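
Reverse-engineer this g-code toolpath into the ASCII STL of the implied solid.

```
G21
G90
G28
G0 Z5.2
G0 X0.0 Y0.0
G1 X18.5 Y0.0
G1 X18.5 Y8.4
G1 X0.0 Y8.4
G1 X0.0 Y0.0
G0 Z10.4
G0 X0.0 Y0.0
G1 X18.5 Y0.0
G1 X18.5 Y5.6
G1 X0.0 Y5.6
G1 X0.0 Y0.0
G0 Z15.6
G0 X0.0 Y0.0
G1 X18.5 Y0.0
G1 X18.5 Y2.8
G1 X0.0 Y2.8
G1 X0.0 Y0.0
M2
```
solid part
  facet normal 0.0000 0.0000 -1.0000
    outer loop
      vertex 18.5 11.2 0.0
      vertex 18.5 0.0 0.0
      vertex 0.0 0.0 0.0
    endloop
  endfacet
  facet normal 0.0000 0.0000 -1.0000
    outer loop
      vertex 0.0 11.2 0.0
      vertex 18.5 11.2 0.0
      vertex 0.0 0.0 0.0
    endloop
  endfacet
  facet normal 0.0000 -1.0000 0.0000
    outer loop
      vertex 0.0 0.0 0.0
      vertex 18.5 0.0 0.0
      vertex 18.5 0.0 20.8
    endloop
  endfacet
  facet normal 0.0000 -1.0000 0.0000
    outer loop
      vertex 0.0 0.0 0.0
      vertex 18.5 0.0 20.8
      vertex 0.0 0.0 20.8
    endloop
  endfacet
  facet normal 0.0000 0.8805 0.4741
    outer loop
      vertex 0.0 0.0 20.8
      vertex 18.5 0.0 20.8
      vertex 18.5 11.2 0.0
    endloop
  endfacet
  facet normal 0.0000 0.8805 0.4741
    outer loop
      vertex 0.0 0.0 20.8
      vertex 18.5 11.2 0.0
      vertex 0.0 11.2 0.0
    endloop
  endfacet
  facet normal -1.0000 0.0000 0.0000
    outer loop
      vertex 0.0 0.0 20.8
      vertex 0.0 11.2 0.0
      vertex 0.0 0.0 0.0
    endloop
  endfacet
  facet normal 1.0000 0.0000 0.0000
    outer loop
      vertex 18.5 0.0 0.0
      vertex 18.5 11.2 0.0
      vertex 18.5 0.0 20.8
    endloop
  endfacet
endsolid part

The G0 Z moves step by Δz≈5.2 mm. The G1 loops shrink linearly with z, so the solid tapers from its base footprint up to z≈20.8. Closing with a flat bottom cap and the tapered top and triangulating gives 8 facets — a wedge (ramp): 18.5 × 11.2 mm base, rising to 20.8 mm along the y=0 edge and sloping linearly to z=0 at y=11.2.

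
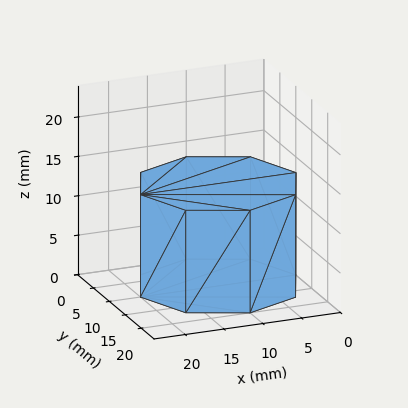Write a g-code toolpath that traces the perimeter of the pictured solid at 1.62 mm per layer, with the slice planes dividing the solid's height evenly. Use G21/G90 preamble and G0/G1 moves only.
Reading the render: the shape is a regular 8-sided prism (a cylinder approximated with 8 flat sides), circumscribed radius ≈ 10 mm, height ≈ 13 mm (dimensions read to the nearest mm from the axis ticks). For the g-code, the solid's height is divided into equal slices at the stated Δz and each level perimeter traced with G1 moves after a G0 lift.

; perimeter-only toolpath
G21 ; units = mm
G90 ; absolute positioning
G28 ; home
; layer 1
G0 Z1.62
G0 X20.00 Y10.00
G1 X17.07 Y17.07
G1 X10.00 Y20.00
G1 X2.93 Y17.07
G1 X0.00 Y10.00
G1 X2.93 Y2.93
G1 X10.00 Y0.00
G1 X17.07 Y2.93
G1 X20.00 Y10.00
; layer 2
G0 Z3.25
G0 X20.00 Y10.00
G1 X17.07 Y17.07
G1 X10.00 Y20.00
G1 X2.93 Y17.07
G1 X0.00 Y10.00
G1 X2.93 Y2.93
G1 X10.00 Y0.00
G1 X17.07 Y2.93
G1 X20.00 Y10.00
; layer 3
G0 Z4.88
G0 X20.00 Y10.00
G1 X17.07 Y17.07
G1 X10.00 Y20.00
G1 X2.93 Y17.07
G1 X0.00 Y10.00
G1 X2.93 Y2.93
G1 X10.00 Y0.00
G1 X17.07 Y2.93
G1 X20.00 Y10.00
; layer 4
G0 Z6.50
G0 X20.00 Y10.00
G1 X17.07 Y17.07
G1 X10.00 Y20.00
G1 X2.93 Y17.07
G1 X0.00 Y10.00
G1 X2.93 Y2.93
G1 X10.00 Y0.00
G1 X17.07 Y2.93
G1 X20.00 Y10.00
; layer 5
G0 Z8.12
G0 X20.00 Y10.00
G1 X17.07 Y17.07
G1 X10.00 Y20.00
G1 X2.93 Y17.07
G1 X0.00 Y10.00
G1 X2.93 Y2.93
G1 X10.00 Y0.00
G1 X17.07 Y2.93
G1 X20.00 Y10.00
; layer 6
G0 Z9.75
G0 X20.00 Y10.00
G1 X17.07 Y17.07
G1 X10.00 Y20.00
G1 X2.93 Y17.07
G1 X0.00 Y10.00
G1 X2.93 Y2.93
G1 X10.00 Y0.00
G1 X17.07 Y2.93
G1 X20.00 Y10.00
; layer 7
G0 Z11.38
G0 X20.00 Y10.00
G1 X17.07 Y17.07
G1 X10.00 Y20.00
G1 X2.93 Y17.07
G1 X0.00 Y10.00
G1 X2.93 Y2.93
G1 X10.00 Y0.00
G1 X17.07 Y2.93
G1 X20.00 Y10.00
; layer 8
G0 Z13.00
G0 X20.00 Y10.00
G1 X17.07 Y17.07
G1 X10.00 Y20.00
G1 X2.93 Y17.07
G1 X0.00 Y10.00
G1 X2.93 Y2.93
G1 X10.00 Y0.00
G1 X17.07 Y2.93
G1 X20.00 Y10.00
M2 ; end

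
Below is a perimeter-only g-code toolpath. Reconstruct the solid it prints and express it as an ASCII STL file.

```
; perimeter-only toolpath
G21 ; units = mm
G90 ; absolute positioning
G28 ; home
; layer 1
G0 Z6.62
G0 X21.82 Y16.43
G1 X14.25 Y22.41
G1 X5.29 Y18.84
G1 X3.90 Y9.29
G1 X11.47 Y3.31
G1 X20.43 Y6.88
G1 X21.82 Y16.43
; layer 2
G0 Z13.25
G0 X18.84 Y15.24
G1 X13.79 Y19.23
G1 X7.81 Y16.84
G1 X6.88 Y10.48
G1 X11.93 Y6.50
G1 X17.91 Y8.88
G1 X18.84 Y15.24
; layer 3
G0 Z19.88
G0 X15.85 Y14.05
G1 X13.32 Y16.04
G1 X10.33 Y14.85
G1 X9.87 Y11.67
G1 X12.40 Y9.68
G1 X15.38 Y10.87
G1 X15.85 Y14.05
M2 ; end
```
solid part
  facet normal 0.0000 0.0000 -1.0000
    outer loop
      vertex 2.76 20.83 0.00
      vertex 14.71 25.59 0.00
      vertex 24.81 17.62 0.00
    endloop
  endfacet
  facet normal 0.0000 0.0000 -1.0000
    outer loop
      vertex 0.91 8.10 0.00
      vertex 2.76 20.83 0.00
      vertex 24.81 17.62 0.00
    endloop
  endfacet
  facet normal 0.0000 0.0000 -1.0000
    outer loop
      vertex 11.01 0.13 0.00
      vertex 0.91 8.10 0.00
      vertex 24.81 17.62 0.00
    endloop
  endfacet
  facet normal 0.0000 0.0000 -1.0000
    outer loop
      vertex 22.96 4.89 0.00
      vertex 11.01 0.13 0.00
      vertex 24.81 17.62 0.00
    endloop
  endfacet
  facet normal 0.5711 0.7237 0.3875
    outer loop
      vertex 24.81 17.62 0.00
      vertex 14.71 25.59 0.00
      vertex 12.86 12.86 26.50
    endloop
  endfacet
  facet normal -0.3411 0.8564 0.3876
    outer loop
      vertex 14.71 25.59 0.00
      vertex 2.76 20.83 0.00
      vertex 12.86 12.86 26.50
    endloop
  endfacet
  facet normal -0.9123 0.1326 0.3876
    outer loop
      vertex 2.76 20.83 0.00
      vertex 0.91 8.10 0.00
      vertex 12.86 12.86 26.50
    endloop
  endfacet
  facet normal -0.5711 -0.7237 0.3875
    outer loop
      vertex 0.91 8.10 0.00
      vertex 11.01 0.13 0.00
      vertex 12.86 12.86 26.50
    endloop
  endfacet
  facet normal 0.3411 -0.8564 0.3876
    outer loop
      vertex 11.01 0.13 0.00
      vertex 22.96 4.89 0.00
      vertex 12.86 12.86 26.50
    endloop
  endfacet
  facet normal 0.9123 -0.1326 0.3876
    outer loop
      vertex 22.96 4.89 0.00
      vertex 24.81 17.62 0.00
      vertex 12.86 12.86 26.50
    endloop
  endfacet
endsolid part

The G0 Z moves step by Δz≈6.62 mm. The G1 loops shrink linearly with z, so the solid tapers from its base footprint up to z≈26.5. Closing with a flat bottom cap and the tapered top and triangulating gives 10 facets — a regular 6-sided pyramid, base circumscribed radius ≈ 12.9 mm, apex at z ≈ 26.5 mm.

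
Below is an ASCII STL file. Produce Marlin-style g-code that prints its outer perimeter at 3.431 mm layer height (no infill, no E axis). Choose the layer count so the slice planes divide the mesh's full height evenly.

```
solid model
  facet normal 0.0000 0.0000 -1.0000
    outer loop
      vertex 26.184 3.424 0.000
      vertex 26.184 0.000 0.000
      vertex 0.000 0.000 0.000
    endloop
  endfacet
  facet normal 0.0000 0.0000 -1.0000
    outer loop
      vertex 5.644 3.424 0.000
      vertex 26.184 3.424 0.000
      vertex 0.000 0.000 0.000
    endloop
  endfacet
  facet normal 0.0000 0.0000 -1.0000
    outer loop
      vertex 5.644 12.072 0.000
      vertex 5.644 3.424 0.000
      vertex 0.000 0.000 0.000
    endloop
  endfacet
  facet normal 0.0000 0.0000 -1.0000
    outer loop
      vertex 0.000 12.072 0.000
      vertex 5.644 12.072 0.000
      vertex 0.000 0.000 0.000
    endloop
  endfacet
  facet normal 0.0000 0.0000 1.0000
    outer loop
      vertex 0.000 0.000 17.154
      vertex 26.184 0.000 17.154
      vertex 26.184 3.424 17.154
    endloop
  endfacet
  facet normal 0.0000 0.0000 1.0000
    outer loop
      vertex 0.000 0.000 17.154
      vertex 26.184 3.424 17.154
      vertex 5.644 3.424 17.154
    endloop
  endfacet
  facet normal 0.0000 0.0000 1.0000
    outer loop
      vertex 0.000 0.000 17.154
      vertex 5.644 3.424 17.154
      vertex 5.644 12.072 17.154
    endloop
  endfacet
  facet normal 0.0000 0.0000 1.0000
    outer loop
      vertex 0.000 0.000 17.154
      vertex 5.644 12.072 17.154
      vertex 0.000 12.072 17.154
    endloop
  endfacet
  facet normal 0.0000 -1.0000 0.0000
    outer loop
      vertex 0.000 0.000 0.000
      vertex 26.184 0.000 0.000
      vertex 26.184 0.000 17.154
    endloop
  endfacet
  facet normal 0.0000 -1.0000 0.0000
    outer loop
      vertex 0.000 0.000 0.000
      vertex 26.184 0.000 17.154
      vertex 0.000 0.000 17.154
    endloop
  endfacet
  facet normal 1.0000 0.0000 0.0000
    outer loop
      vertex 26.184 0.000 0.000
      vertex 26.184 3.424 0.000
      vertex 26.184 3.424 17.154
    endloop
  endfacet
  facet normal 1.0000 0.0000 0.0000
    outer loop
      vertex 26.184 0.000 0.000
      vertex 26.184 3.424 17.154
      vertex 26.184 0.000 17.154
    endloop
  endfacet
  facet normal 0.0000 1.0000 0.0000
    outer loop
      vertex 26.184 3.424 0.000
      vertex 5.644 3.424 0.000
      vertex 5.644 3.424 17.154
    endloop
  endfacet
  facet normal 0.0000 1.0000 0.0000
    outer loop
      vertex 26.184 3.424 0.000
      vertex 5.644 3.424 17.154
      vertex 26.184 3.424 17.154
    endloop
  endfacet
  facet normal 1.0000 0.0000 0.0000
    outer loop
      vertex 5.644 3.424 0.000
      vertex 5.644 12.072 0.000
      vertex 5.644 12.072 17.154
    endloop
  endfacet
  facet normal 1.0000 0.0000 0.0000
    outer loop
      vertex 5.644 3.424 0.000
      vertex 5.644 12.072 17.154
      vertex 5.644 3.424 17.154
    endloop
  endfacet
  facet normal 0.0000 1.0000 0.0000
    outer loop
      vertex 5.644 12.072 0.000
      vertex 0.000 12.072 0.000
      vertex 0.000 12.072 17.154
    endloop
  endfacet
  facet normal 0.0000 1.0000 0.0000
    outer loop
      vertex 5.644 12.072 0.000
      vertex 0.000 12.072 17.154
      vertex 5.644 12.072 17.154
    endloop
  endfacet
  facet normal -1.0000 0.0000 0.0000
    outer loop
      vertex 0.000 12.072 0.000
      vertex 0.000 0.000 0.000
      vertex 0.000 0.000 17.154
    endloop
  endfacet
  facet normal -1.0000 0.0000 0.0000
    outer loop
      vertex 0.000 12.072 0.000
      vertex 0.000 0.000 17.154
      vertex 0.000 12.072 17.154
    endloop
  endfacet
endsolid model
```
; perimeter-only toolpath
G21 ; units = mm
G90 ; absolute positioning
G28 ; home
; layer 1
G0 Z3.431
G0 X0.000 Y0.000
G1 X26.184 Y0.000
G1 X26.184 Y3.424
G1 X5.644 Y3.424
G1 X5.644 Y12.072
G1 X0.000 Y12.072
G1 X0.000 Y0.000
; layer 2
G0 Z6.862
G0 X0.000 Y0.000
G1 X26.184 Y0.000
G1 X26.184 Y3.424
G1 X5.644 Y3.424
G1 X5.644 Y12.072
G1 X0.000 Y12.072
G1 X0.000 Y0.000
; layer 3
G0 Z10.292
G0 X0.000 Y0.000
G1 X26.184 Y0.000
G1 X26.184 Y3.424
G1 X5.644 Y3.424
G1 X5.644 Y12.072
G1 X0.000 Y12.072
G1 X0.000 Y0.000
; layer 4
G0 Z13.723
G0 X0.000 Y0.000
G1 X26.184 Y0.000
G1 X26.184 Y3.424
G1 X5.644 Y3.424
G1 X5.644 Y12.072
G1 X0.000 Y12.072
G1 X0.000 Y0.000
; layer 5
G0 Z17.154
G0 X0.000 Y0.000
G1 X26.184 Y0.000
G1 X26.184 Y3.424
G1 X5.644 Y3.424
G1 X5.644 Y12.072
G1 X0.000 Y12.072
G1 X0.000 Y0.000
M2 ; end

The solid is an L-shaped prism: outer 26.2 × 12.1 mm, arm thicknesses ≈ 3.42 mm (horizontal) and 5.64 mm (vertical), extruded 17.2 mm in z. Slicing at Δz = 3.431 mm — 5 equal slices spanning the solid's height, so layer i sits at z = i·h/5 — gives 5 non-empty perimeters. Each is a 6-segment closed polygon; G0 lifts to the layer z and rapids to the start vertex, then G1 traces the edges.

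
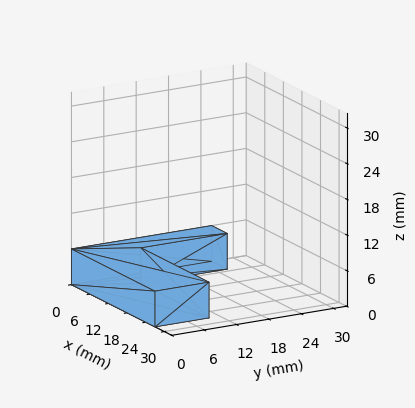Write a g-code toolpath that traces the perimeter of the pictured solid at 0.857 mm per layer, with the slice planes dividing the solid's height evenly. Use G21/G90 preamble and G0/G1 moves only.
Reading the render: the shape is an L-shaped prism: outer 27 × 26 mm, arm thicknesses ≈ 10 mm (horizontal) and 5 mm (vertical), extruded 6 mm in z (dimensions read to the nearest mm from the axis ticks). For the g-code, the solid's height is divided into equal slices at the stated Δz and each level perimeter traced with G1 moves after a G0 lift.

; perimeter-only toolpath
G21 ; units = mm
G90 ; absolute positioning
G28 ; home
; layer 1
G0 Z0.857
G0 X0.000 Y0.000
G1 X27.000 Y0.000
G1 X27.000 Y10.000
G1 X5.000 Y10.000
G1 X5.000 Y26.000
G1 X0.000 Y26.000
G1 X0.000 Y0.000
; layer 2
G0 Z1.714
G0 X0.000 Y0.000
G1 X27.000 Y0.000
G1 X27.000 Y10.000
G1 X5.000 Y10.000
G1 X5.000 Y26.000
G1 X0.000 Y26.000
G1 X0.000 Y0.000
; layer 3
G0 Z2.571
G0 X0.000 Y0.000
G1 X27.000 Y0.000
G1 X27.000 Y10.000
G1 X5.000 Y10.000
G1 X5.000 Y26.000
G1 X0.000 Y26.000
G1 X0.000 Y0.000
; layer 4
G0 Z3.429
G0 X0.000 Y0.000
G1 X27.000 Y0.000
G1 X27.000 Y10.000
G1 X5.000 Y10.000
G1 X5.000 Y26.000
G1 X0.000 Y26.000
G1 X0.000 Y0.000
; layer 5
G0 Z4.286
G0 X0.000 Y0.000
G1 X27.000 Y0.000
G1 X27.000 Y10.000
G1 X5.000 Y10.000
G1 X5.000 Y26.000
G1 X0.000 Y26.000
G1 X0.000 Y0.000
; layer 6
G0 Z5.143
G0 X0.000 Y0.000
G1 X27.000 Y0.000
G1 X27.000 Y10.000
G1 X5.000 Y10.000
G1 X5.000 Y26.000
G1 X0.000 Y26.000
G1 X0.000 Y0.000
; layer 7
G0 Z6.000
G0 X0.000 Y0.000
G1 X27.000 Y0.000
G1 X27.000 Y10.000
G1 X5.000 Y10.000
G1 X5.000 Y26.000
G1 X0.000 Y26.000
G1 X0.000 Y0.000
M2 ; end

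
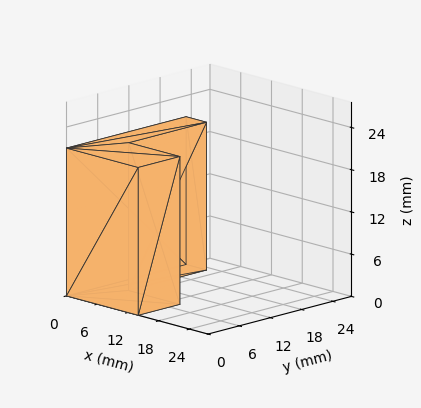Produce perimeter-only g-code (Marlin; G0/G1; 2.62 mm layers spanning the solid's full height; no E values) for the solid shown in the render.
Reading the render: the shape is an L-shaped prism: outer 14 × 23 mm, arm thicknesses ≈ 8 mm (horizontal) and 4 mm (vertical), extruded 21 mm in z (dimensions read to the nearest mm from the axis ticks). For the g-code, the solid's height is divided into equal slices at the stated Δz and each level perimeter traced with G1 moves after a G0 lift.

; perimeter-only toolpath
G21 ; units = mm
G90 ; absolute positioning
G28 ; home
; layer 1
G0 Z2.62
G0 X0.00 Y0.00
G1 X14.00 Y0.00
G1 X14.00 Y8.00
G1 X4.00 Y8.00
G1 X4.00 Y23.00
G1 X0.00 Y23.00
G1 X0.00 Y0.00
; layer 2
G0 Z5.25
G0 X0.00 Y0.00
G1 X14.00 Y0.00
G1 X14.00 Y8.00
G1 X4.00 Y8.00
G1 X4.00 Y23.00
G1 X0.00 Y23.00
G1 X0.00 Y0.00
; layer 3
G0 Z7.88
G0 X0.00 Y0.00
G1 X14.00 Y0.00
G1 X14.00 Y8.00
G1 X4.00 Y8.00
G1 X4.00 Y23.00
G1 X0.00 Y23.00
G1 X0.00 Y0.00
; layer 4
G0 Z10.50
G0 X0.00 Y0.00
G1 X14.00 Y0.00
G1 X14.00 Y8.00
G1 X4.00 Y8.00
G1 X4.00 Y23.00
G1 X0.00 Y23.00
G1 X0.00 Y0.00
; layer 5
G0 Z13.12
G0 X0.00 Y0.00
G1 X14.00 Y0.00
G1 X14.00 Y8.00
G1 X4.00 Y8.00
G1 X4.00 Y23.00
G1 X0.00 Y23.00
G1 X0.00 Y0.00
; layer 6
G0 Z15.75
G0 X0.00 Y0.00
G1 X14.00 Y0.00
G1 X14.00 Y8.00
G1 X4.00 Y8.00
G1 X4.00 Y23.00
G1 X0.00 Y23.00
G1 X0.00 Y0.00
; layer 7
G0 Z18.38
G0 X0.00 Y0.00
G1 X14.00 Y0.00
G1 X14.00 Y8.00
G1 X4.00 Y8.00
G1 X4.00 Y23.00
G1 X0.00 Y23.00
G1 X0.00 Y0.00
; layer 8
G0 Z21.00
G0 X0.00 Y0.00
G1 X14.00 Y0.00
G1 X14.00 Y8.00
G1 X4.00 Y8.00
G1 X4.00 Y23.00
G1 X0.00 Y23.00
G1 X0.00 Y0.00
M2 ; end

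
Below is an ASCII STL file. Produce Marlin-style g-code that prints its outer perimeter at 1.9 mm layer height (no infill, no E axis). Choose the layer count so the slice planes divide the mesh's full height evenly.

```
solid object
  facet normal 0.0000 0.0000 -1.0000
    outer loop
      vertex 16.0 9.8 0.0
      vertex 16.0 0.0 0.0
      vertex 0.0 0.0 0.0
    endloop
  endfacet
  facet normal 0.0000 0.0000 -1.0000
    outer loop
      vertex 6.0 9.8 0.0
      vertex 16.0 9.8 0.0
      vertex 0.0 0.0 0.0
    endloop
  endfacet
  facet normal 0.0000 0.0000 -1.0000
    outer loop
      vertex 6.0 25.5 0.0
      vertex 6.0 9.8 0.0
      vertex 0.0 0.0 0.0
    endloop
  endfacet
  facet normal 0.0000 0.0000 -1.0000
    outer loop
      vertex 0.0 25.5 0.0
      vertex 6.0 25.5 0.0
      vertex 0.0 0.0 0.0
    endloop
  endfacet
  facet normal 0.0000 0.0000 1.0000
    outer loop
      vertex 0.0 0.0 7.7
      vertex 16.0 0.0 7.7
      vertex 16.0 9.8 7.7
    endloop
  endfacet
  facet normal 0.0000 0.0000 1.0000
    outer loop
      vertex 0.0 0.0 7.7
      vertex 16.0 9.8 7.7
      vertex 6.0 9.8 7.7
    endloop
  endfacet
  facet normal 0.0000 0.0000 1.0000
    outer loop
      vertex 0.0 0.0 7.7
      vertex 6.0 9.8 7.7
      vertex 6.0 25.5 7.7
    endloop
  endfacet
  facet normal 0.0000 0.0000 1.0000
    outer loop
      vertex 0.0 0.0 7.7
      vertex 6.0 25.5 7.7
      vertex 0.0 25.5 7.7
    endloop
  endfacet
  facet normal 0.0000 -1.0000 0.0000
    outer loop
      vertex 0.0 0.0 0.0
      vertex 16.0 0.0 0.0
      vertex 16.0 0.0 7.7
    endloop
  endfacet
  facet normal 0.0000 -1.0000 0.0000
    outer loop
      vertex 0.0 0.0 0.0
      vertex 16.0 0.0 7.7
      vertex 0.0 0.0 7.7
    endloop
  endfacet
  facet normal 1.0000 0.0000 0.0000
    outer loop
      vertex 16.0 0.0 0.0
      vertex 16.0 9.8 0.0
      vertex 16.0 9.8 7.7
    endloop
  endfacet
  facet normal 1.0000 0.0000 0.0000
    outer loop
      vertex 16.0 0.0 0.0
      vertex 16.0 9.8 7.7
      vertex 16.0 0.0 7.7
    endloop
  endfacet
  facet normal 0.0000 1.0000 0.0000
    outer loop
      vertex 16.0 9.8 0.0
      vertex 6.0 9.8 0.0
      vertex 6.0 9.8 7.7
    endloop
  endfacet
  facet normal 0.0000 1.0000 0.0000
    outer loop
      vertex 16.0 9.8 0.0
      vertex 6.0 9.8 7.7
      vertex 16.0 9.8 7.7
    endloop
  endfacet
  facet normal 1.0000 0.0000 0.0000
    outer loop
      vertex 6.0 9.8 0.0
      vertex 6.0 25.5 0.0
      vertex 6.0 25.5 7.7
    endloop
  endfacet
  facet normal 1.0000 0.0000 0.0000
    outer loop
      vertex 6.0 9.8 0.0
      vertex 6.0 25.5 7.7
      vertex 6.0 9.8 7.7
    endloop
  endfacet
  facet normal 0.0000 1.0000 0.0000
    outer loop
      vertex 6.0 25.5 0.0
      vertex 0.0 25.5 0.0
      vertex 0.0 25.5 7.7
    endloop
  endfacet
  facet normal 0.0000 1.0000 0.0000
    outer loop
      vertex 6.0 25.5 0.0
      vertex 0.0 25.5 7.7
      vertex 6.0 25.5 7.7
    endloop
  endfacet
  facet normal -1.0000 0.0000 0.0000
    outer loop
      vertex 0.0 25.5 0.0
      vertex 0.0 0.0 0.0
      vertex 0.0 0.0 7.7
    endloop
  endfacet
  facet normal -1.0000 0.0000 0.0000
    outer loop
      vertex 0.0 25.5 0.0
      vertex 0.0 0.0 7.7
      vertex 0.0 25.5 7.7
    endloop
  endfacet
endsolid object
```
; perimeter-only toolpath
G21 ; units = mm
G90 ; absolute positioning
G28 ; home
; layer 1
G0 Z1.9
G0 X0.0 Y0.0
G1 X16.0 Y0.0
G1 X16.0 Y9.8
G1 X6.0 Y9.8
G1 X6.0 Y25.5
G1 X0.0 Y25.5
G1 X0.0 Y0.0
; layer 2
G0 Z3.9
G0 X0.0 Y0.0
G1 X16.0 Y0.0
G1 X16.0 Y9.8
G1 X6.0 Y9.8
G1 X6.0 Y25.5
G1 X0.0 Y25.5
G1 X0.0 Y0.0
; layer 3
G0 Z5.8
G0 X0.0 Y0.0
G1 X16.0 Y0.0
G1 X16.0 Y9.8
G1 X6.0 Y9.8
G1 X6.0 Y25.5
G1 X0.0 Y25.5
G1 X0.0 Y0.0
; layer 4
G0 Z7.7
G0 X0.0 Y0.0
G1 X16.0 Y0.0
G1 X16.0 Y9.8
G1 X6.0 Y9.8
G1 X6.0 Y25.5
G1 X0.0 Y25.5
G1 X0.0 Y0.0
M2 ; end

The solid is an L-shaped prism: outer 16 × 25.5 mm, arm thicknesses ≈ 9.8 mm (horizontal) and 6 mm (vertical), extruded 7.7 mm in z. Slicing at Δz = 1.9 mm — 4 equal slices spanning the solid's height, so layer i sits at z = i·h/4 — gives 4 non-empty perimeters. Each is a 6-segment closed polygon; G0 lifts to the layer z and rapids to the start vertex, then G1 traces the edges.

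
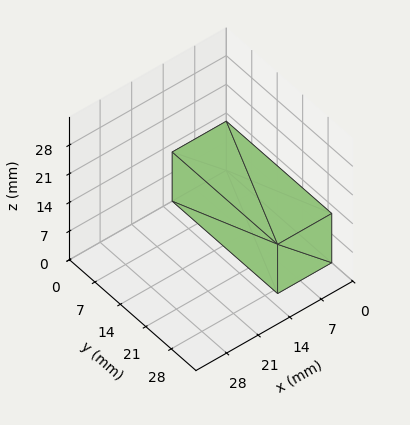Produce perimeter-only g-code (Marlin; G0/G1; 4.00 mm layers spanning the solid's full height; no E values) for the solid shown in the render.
Reading the render: the shape is a rectangular box, roughly 12 × 29 mm footprint and 12 mm tall (dimensions read to the nearest mm from the axis ticks). For the g-code, the solid's height is divided into equal slices at the stated Δz and each level perimeter traced with G1 moves after a G0 lift.

; perimeter-only toolpath
G21 ; units = mm
G90 ; absolute positioning
G28 ; home
; layer 1
G0 Z4.00
G0 X0.00 Y0.00
G1 X12.00 Y0.00
G1 X12.00 Y29.00
G1 X0.00 Y29.00
G1 X0.00 Y0.00
; layer 2
G0 Z8.00
G0 X0.00 Y0.00
G1 X12.00 Y0.00
G1 X12.00 Y29.00
G1 X0.00 Y29.00
G1 X0.00 Y0.00
; layer 3
G0 Z12.00
G0 X0.00 Y0.00
G1 X12.00 Y0.00
G1 X12.00 Y29.00
G1 X0.00 Y29.00
G1 X0.00 Y0.00
M2 ; end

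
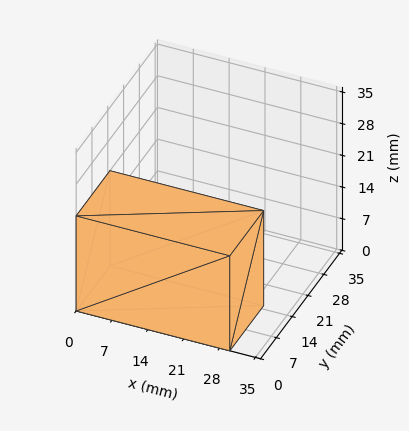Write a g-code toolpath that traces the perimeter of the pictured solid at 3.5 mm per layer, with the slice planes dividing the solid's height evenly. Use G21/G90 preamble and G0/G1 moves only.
Reading the render: the shape is a rectangular box, roughly 30 × 15 mm footprint and 21 mm tall (dimensions read to the nearest mm from the axis ticks). For the g-code, the solid's height is divided into equal slices at the stated Δz and each level perimeter traced with G1 moves after a G0 lift.

; perimeter-only toolpath
G21 ; units = mm
G90 ; absolute positioning
G28 ; home
; layer 1
G0 Z3.5
G0 X0.0 Y0.0
G1 X30.0 Y0.0
G1 X30.0 Y15.0
G1 X0.0 Y15.0
G1 X0.0 Y0.0
; layer 2
G0 Z7.0
G0 X0.0 Y0.0
G1 X30.0 Y0.0
G1 X30.0 Y15.0
G1 X0.0 Y15.0
G1 X0.0 Y0.0
; layer 3
G0 Z10.5
G0 X0.0 Y0.0
G1 X30.0 Y0.0
G1 X30.0 Y15.0
G1 X0.0 Y15.0
G1 X0.0 Y0.0
; layer 4
G0 Z14.0
G0 X0.0 Y0.0
G1 X30.0 Y0.0
G1 X30.0 Y15.0
G1 X0.0 Y15.0
G1 X0.0 Y0.0
; layer 5
G0 Z17.5
G0 X0.0 Y0.0
G1 X30.0 Y0.0
G1 X30.0 Y15.0
G1 X0.0 Y15.0
G1 X0.0 Y0.0
; layer 6
G0 Z21.0
G0 X0.0 Y0.0
G1 X30.0 Y0.0
G1 X30.0 Y15.0
G1 X0.0 Y15.0
G1 X0.0 Y0.0
M2 ; end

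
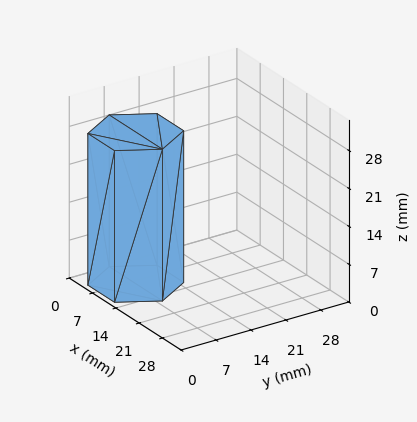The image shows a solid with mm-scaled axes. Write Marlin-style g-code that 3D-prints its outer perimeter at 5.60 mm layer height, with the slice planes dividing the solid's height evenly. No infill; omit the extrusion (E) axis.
Reading the render: the shape is a regular 6-sided prism (a cylinder approximated with 6 flat sides), circumscribed radius ≈ 8 mm, height ≈ 28 mm (dimensions read to the nearest mm from the axis ticks). For the g-code, the solid's height is divided into equal slices at the stated Δz and each level perimeter traced with G1 moves after a G0 lift.

; perimeter-only toolpath
G21 ; units = mm
G90 ; absolute positioning
G28 ; home
; layer 1
G0 Z5.60
G0 X16.00 Y8.00
G1 X12.00 Y14.93
G1 X4.00 Y14.93
G1 X0.00 Y8.00
G1 X4.00 Y1.07
G1 X12.00 Y1.07
G1 X16.00 Y8.00
; layer 2
G0 Z11.20
G0 X16.00 Y8.00
G1 X12.00 Y14.93
G1 X4.00 Y14.93
G1 X0.00 Y8.00
G1 X4.00 Y1.07
G1 X12.00 Y1.07
G1 X16.00 Y8.00
; layer 3
G0 Z16.80
G0 X16.00 Y8.00
G1 X12.00 Y14.93
G1 X4.00 Y14.93
G1 X0.00 Y8.00
G1 X4.00 Y1.07
G1 X12.00 Y1.07
G1 X16.00 Y8.00
; layer 4
G0 Z22.40
G0 X16.00 Y8.00
G1 X12.00 Y14.93
G1 X4.00 Y14.93
G1 X0.00 Y8.00
G1 X4.00 Y1.07
G1 X12.00 Y1.07
G1 X16.00 Y8.00
; layer 5
G0 Z28.00
G0 X16.00 Y8.00
G1 X12.00 Y14.93
G1 X4.00 Y14.93
G1 X0.00 Y8.00
G1 X4.00 Y1.07
G1 X12.00 Y1.07
G1 X16.00 Y8.00
M2 ; end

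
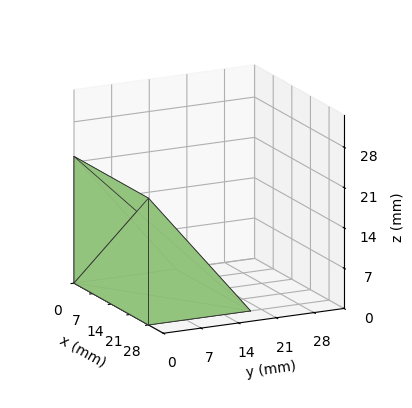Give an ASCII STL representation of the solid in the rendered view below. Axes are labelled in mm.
Reading the render: the shape is a wedge (ramp): 28 × 19 mm base, rising to 22 mm along the y=0 edge and sloping linearly to z=0 at y=19 (dimensions read to the nearest mm from the axis ticks). For the STL, each face is triangulated and given an outward normal.

solid part
  facet normal 0.0000 0.0000 -1.0000
    outer loop
      vertex 28.00 19.00 0.00
      vertex 28.00 0.00 0.00
      vertex 0.00 0.00 0.00
    endloop
  endfacet
  facet normal 0.0000 0.0000 -1.0000
    outer loop
      vertex 0.00 19.00 0.00
      vertex 28.00 19.00 0.00
      vertex 0.00 0.00 0.00
    endloop
  endfacet
  facet normal 0.0000 -1.0000 0.0000
    outer loop
      vertex 0.00 0.00 0.00
      vertex 28.00 0.00 0.00
      vertex 28.00 0.00 22.00
    endloop
  endfacet
  facet normal 0.0000 -1.0000 0.0000
    outer loop
      vertex 0.00 0.00 0.00
      vertex 28.00 0.00 22.00
      vertex 0.00 0.00 22.00
    endloop
  endfacet
  facet normal 0.0000 0.7568 0.6536
    outer loop
      vertex 0.00 0.00 22.00
      vertex 28.00 0.00 22.00
      vertex 28.00 19.00 0.00
    endloop
  endfacet
  facet normal 0.0000 0.7568 0.6536
    outer loop
      vertex 0.00 0.00 22.00
      vertex 28.00 19.00 0.00
      vertex 0.00 19.00 0.00
    endloop
  endfacet
  facet normal -1.0000 0.0000 0.0000
    outer loop
      vertex 0.00 0.00 22.00
      vertex 0.00 19.00 0.00
      vertex 0.00 0.00 0.00
    endloop
  endfacet
  facet normal 1.0000 0.0000 0.0000
    outer loop
      vertex 28.00 0.00 0.00
      vertex 28.00 19.00 0.00
      vertex 28.00 0.00 22.00
    endloop
  endfacet
endsolid part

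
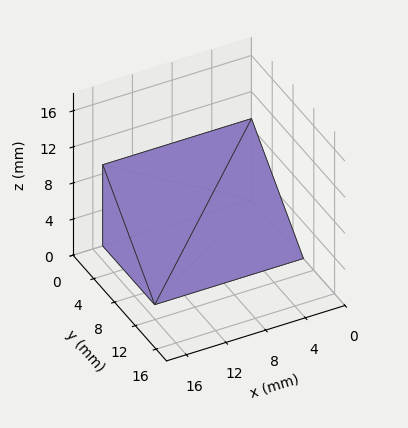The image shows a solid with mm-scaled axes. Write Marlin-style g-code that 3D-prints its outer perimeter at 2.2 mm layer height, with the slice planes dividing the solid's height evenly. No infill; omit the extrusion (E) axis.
Reading the render: the shape is a wedge (ramp): 15 × 10 mm base, rising to 9 mm along the y=0 edge and sloping linearly to z=0 at y=10 (dimensions read to the nearest mm from the axis ticks). For the g-code, the solid's height is divided into equal slices at the stated Δz and each level perimeter traced with G1 moves after a G0 lift.

; perimeter-only toolpath
G21 ; units = mm
G90 ; absolute positioning
G28 ; home
; layer 1
G0 Z2.2
G0 X0.0 Y0.0
G1 X15.0 Y0.0
G1 X15.0 Y7.5
G1 X0.0 Y7.5
G1 X0.0 Y0.0
; layer 2
G0 Z4.5
G0 X0.0 Y0.0
G1 X15.0 Y0.0
G1 X15.0 Y5.0
G1 X0.0 Y5.0
G1 X0.0 Y0.0
; layer 3
G0 Z6.8
G0 X0.0 Y0.0
G1 X15.0 Y0.0
G1 X15.0 Y2.5
G1 X0.0 Y2.5
G1 X0.0 Y0.0
M2 ; end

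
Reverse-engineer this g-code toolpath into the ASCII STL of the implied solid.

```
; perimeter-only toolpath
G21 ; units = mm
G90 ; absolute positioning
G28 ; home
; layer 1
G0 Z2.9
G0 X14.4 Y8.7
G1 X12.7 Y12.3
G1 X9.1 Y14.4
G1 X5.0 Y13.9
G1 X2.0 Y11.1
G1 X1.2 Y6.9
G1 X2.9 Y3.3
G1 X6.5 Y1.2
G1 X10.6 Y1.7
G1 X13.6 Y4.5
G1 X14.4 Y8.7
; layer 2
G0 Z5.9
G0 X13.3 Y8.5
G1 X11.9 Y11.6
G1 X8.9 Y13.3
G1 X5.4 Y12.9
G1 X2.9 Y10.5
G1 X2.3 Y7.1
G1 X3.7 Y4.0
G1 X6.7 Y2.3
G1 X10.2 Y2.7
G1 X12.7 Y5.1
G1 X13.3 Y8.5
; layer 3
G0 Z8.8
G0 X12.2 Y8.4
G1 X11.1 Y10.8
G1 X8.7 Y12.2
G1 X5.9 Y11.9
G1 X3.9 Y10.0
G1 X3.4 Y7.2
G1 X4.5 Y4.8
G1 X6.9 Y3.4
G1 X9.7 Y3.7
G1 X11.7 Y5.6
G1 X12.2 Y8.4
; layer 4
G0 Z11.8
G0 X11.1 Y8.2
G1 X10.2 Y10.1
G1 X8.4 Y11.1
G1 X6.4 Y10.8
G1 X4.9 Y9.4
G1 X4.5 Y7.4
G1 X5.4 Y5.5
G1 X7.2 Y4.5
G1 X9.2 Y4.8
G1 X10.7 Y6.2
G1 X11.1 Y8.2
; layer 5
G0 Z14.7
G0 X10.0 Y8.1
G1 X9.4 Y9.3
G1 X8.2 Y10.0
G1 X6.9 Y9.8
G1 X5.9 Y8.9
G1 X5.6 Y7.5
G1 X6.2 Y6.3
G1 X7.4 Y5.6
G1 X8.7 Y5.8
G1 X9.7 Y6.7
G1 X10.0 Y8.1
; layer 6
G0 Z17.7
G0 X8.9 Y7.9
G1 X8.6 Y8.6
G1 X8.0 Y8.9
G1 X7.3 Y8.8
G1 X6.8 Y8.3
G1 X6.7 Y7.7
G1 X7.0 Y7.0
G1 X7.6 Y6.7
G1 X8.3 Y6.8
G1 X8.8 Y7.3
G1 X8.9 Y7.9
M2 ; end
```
solid part
  facet normal 0.0000 0.0000 -1.0000
    outer loop
      vertex 9.3 15.5 0.0
      vertex 13.5 13.1 0.0
      vertex 15.5 8.8 0.0
    endloop
  endfacet
  facet normal 0.0000 0.0000 -1.0000
    outer loop
      vertex 4.5 14.9 0.0
      vertex 9.3 15.5 0.0
      vertex 15.5 8.8 0.0
    endloop
  endfacet
  facet normal 0.0000 0.0000 -1.0000
    outer loop
      vertex 1.0 11.6 0.0
      vertex 4.5 14.9 0.0
      vertex 15.5 8.8 0.0
    endloop
  endfacet
  facet normal 0.0000 0.0000 -1.0000
    outer loop
      vertex 0.1 6.8 0.0
      vertex 1.0 11.6 0.0
      vertex 15.5 8.8 0.0
    endloop
  endfacet
  facet normal 0.0000 0.0000 -1.0000
    outer loop
      vertex 2.1 2.5 0.0
      vertex 0.1 6.8 0.0
      vertex 15.5 8.8 0.0
    endloop
  endfacet
  facet normal 0.0000 0.0000 -1.0000
    outer loop
      vertex 6.3 0.1 0.0
      vertex 2.1 2.5 0.0
      vertex 15.5 8.8 0.0
    endloop
  endfacet
  facet normal 0.0000 0.0000 -1.0000
    outer loop
      vertex 11.1 0.7 0.0
      vertex 6.3 0.1 0.0
      vertex 15.5 8.8 0.0
    endloop
  endfacet
  facet normal 0.0000 0.0000 -1.0000
    outer loop
      vertex 14.6 4.0 0.0
      vertex 11.1 0.7 0.0
      vertex 15.5 8.8 0.0
    endloop
  endfacet
  facet normal 0.8533 0.3969 0.3382
    outer loop
      vertex 15.5 8.8 0.0
      vertex 13.5 13.1 0.0
      vertex 7.8 7.8 20.6
    endloop
  endfacet
  facet normal 0.4667 0.8167 0.3393
    outer loop
      vertex 13.5 13.1 0.0
      vertex 9.3 15.5 0.0
      vertex 7.8 7.8 20.6
    endloop
  endfacet
  facet normal -0.1166 0.9331 0.3403
    outer loop
      vertex 9.3 15.5 0.0
      vertex 4.5 14.9 0.0
      vertex 7.8 7.8 20.6
    endloop
  endfacet
  facet normal -0.6453 0.6844 0.3393
    outer loop
      vertex 4.5 14.9 0.0
      vertex 1.0 11.6 0.0
      vertex 7.8 7.8 20.6
    endloop
  endfacet
  facet normal -0.9252 0.1735 0.3374
    outer loop
      vertex 1.0 11.6 0.0
      vertex 0.1 6.8 0.0
      vertex 7.8 7.8 20.6
    endloop
  endfacet
  facet normal -0.8533 -0.3969 0.3382
    outer loop
      vertex 0.1 6.8 0.0
      vertex 2.1 2.5 0.0
      vertex 7.8 7.8 20.6
    endloop
  endfacet
  facet normal -0.4667 -0.8167 0.3393
    outer loop
      vertex 2.1 2.5 0.0
      vertex 6.3 0.1 0.0
      vertex 7.8 7.8 20.6
    endloop
  endfacet
  facet normal 0.1166 -0.9331 0.3403
    outer loop
      vertex 6.3 0.1 0.0
      vertex 11.1 0.7 0.0
      vertex 7.8 7.8 20.6
    endloop
  endfacet
  facet normal 0.6453 -0.6844 0.3393
    outer loop
      vertex 11.1 0.7 0.0
      vertex 14.6 4.0 0.0
      vertex 7.8 7.8 20.6
    endloop
  endfacet
  facet normal 0.9252 -0.1735 0.3374
    outer loop
      vertex 14.6 4.0 0.0
      vertex 15.5 8.8 0.0
      vertex 7.8 7.8 20.6
    endloop
  endfacet
endsolid part

The G0 Z moves step by Δz≈2.9 mm. The G1 loops shrink linearly with z, so the solid tapers from its base footprint up to z≈20.6. Closing with a flat bottom cap and the tapered top and triangulating gives 18 facets — a regular 10-sided pyramid, base circumscribed radius ≈ 7.8 mm, apex at z ≈ 20.6 mm.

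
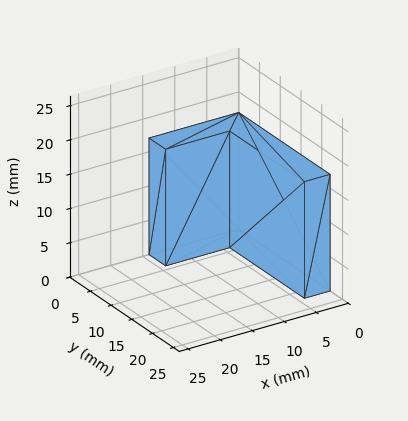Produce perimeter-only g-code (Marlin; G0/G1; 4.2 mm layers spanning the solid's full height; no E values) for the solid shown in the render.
Reading the render: the shape is an L-shaped prism: outer 14 × 22 mm, arm thicknesses ≈ 4 mm (horizontal) and 4 mm (vertical), extruded 17 mm in z (dimensions read to the nearest mm from the axis ticks). For the g-code, the solid's height is divided into equal slices at the stated Δz and each level perimeter traced with G1 moves after a G0 lift.

; perimeter-only toolpath
G21 ; units = mm
G90 ; absolute positioning
G28 ; home
; layer 1
G0 Z4.2
G0 X0.0 Y0.0
G1 X14.0 Y0.0
G1 X14.0 Y4.0
G1 X4.0 Y4.0
G1 X4.0 Y22.0
G1 X0.0 Y22.0
G1 X0.0 Y0.0
; layer 2
G0 Z8.5
G0 X0.0 Y0.0
G1 X14.0 Y0.0
G1 X14.0 Y4.0
G1 X4.0 Y4.0
G1 X4.0 Y22.0
G1 X0.0 Y22.0
G1 X0.0 Y0.0
; layer 3
G0 Z12.8
G0 X0.0 Y0.0
G1 X14.0 Y0.0
G1 X14.0 Y4.0
G1 X4.0 Y4.0
G1 X4.0 Y22.0
G1 X0.0 Y22.0
G1 X0.0 Y0.0
; layer 4
G0 Z17.0
G0 X0.0 Y0.0
G1 X14.0 Y0.0
G1 X14.0 Y4.0
G1 X4.0 Y4.0
G1 X4.0 Y22.0
G1 X0.0 Y22.0
G1 X0.0 Y0.0
M2 ; end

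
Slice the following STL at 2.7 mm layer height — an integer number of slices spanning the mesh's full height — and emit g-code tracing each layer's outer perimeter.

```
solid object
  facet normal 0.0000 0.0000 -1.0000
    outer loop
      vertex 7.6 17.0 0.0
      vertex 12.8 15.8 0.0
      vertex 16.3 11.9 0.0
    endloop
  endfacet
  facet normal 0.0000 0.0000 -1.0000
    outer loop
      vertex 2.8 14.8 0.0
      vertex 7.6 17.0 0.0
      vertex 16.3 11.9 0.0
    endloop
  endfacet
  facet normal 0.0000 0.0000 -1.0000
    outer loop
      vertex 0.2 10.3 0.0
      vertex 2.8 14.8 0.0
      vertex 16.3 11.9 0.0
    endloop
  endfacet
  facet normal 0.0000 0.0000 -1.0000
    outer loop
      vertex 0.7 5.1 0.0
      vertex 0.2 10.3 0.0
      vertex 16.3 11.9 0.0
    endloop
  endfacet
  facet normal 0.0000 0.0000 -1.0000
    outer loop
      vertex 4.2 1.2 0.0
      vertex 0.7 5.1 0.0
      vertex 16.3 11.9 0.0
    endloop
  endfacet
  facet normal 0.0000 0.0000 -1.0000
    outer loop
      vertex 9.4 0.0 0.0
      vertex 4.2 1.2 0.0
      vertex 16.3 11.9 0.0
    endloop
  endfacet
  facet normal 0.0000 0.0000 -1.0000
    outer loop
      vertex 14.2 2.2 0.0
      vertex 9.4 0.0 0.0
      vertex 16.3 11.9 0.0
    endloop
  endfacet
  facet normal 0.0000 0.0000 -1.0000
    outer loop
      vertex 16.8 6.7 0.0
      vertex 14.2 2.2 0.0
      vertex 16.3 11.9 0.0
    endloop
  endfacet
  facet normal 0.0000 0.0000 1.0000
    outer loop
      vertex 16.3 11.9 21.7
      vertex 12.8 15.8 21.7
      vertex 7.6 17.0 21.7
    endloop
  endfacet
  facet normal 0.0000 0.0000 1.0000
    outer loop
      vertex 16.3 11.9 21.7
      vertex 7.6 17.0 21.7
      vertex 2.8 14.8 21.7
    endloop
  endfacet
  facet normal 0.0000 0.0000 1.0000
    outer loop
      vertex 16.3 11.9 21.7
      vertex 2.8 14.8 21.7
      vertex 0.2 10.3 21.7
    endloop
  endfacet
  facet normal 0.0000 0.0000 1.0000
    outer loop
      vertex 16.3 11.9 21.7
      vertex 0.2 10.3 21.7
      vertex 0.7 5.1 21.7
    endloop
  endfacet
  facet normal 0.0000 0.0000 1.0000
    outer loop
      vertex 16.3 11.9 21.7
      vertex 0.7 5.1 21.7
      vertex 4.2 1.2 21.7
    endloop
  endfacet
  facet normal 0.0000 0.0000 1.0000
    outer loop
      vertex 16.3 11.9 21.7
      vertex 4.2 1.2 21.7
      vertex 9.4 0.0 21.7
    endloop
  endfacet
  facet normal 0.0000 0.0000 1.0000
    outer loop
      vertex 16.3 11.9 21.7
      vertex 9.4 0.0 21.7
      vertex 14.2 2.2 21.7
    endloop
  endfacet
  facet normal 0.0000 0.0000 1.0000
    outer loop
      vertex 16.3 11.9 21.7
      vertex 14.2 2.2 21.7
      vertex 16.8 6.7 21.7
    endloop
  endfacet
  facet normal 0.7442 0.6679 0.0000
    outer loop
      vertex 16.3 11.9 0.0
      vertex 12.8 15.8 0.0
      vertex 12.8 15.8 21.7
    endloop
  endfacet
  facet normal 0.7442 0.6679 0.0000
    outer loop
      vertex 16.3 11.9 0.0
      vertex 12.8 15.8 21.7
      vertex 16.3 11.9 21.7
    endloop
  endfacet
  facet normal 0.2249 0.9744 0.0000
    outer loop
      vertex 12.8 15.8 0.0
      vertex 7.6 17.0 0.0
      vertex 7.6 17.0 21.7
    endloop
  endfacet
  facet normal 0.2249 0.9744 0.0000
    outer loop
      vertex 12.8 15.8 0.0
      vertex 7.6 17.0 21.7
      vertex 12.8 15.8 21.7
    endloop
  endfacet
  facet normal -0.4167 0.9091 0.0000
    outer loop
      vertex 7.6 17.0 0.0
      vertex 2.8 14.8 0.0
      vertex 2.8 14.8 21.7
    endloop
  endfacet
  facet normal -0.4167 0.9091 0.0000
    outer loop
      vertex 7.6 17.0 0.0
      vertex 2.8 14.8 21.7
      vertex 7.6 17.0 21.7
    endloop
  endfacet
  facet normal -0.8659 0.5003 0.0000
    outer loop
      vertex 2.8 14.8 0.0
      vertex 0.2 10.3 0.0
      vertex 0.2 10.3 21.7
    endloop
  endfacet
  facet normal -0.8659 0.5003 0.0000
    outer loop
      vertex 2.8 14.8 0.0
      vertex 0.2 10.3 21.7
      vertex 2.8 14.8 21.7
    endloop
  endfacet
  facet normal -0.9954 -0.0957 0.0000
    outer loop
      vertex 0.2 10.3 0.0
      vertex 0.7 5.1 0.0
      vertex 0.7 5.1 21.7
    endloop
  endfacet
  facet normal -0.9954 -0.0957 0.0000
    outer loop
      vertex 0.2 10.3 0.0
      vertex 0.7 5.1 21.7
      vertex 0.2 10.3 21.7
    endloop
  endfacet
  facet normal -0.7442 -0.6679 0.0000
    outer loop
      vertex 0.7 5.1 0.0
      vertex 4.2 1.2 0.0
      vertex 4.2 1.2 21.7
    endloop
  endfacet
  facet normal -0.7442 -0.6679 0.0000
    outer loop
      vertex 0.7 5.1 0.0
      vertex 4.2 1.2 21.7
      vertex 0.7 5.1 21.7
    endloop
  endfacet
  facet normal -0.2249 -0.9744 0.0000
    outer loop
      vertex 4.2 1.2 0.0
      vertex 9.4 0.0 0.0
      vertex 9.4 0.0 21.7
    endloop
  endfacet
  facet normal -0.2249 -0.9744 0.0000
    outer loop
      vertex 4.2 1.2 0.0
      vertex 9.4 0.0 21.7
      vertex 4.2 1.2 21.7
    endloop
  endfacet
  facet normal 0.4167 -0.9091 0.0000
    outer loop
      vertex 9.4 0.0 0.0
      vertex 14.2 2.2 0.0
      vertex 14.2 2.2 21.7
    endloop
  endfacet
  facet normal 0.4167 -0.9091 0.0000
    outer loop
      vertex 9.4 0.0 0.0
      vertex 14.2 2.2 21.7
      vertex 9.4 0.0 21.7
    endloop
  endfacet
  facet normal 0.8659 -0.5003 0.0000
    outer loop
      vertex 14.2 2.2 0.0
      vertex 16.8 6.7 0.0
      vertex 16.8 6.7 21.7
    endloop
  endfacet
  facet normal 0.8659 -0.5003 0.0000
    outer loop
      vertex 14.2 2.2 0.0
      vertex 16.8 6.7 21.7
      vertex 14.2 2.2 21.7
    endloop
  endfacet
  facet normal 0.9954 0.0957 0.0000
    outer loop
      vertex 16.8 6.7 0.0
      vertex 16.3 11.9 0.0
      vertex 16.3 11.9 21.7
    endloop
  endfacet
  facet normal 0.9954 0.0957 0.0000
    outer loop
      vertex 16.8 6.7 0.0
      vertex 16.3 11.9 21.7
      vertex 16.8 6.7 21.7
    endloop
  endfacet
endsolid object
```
; perimeter-only toolpath
G21 ; units = mm
G90 ; absolute positioning
G28 ; home
; layer 1
G0 Z2.7
G0 X16.3 Y11.9
G1 X12.8 Y15.8
G1 X7.6 Y17.0
G1 X2.8 Y14.8
G1 X0.2 Y10.3
G1 X0.7 Y5.1
G1 X4.2 Y1.2
G1 X9.4 Y0.0
G1 X14.2 Y2.2
G1 X16.8 Y6.7
G1 X16.3 Y11.9
; layer 2
G0 Z5.4
G0 X16.3 Y11.9
G1 X12.8 Y15.8
G1 X7.6 Y17.0
G1 X2.8 Y14.8
G1 X0.2 Y10.3
G1 X0.7 Y5.1
G1 X4.2 Y1.2
G1 X9.4 Y0.0
G1 X14.2 Y2.2
G1 X16.8 Y6.7
G1 X16.3 Y11.9
; layer 3
G0 Z8.1
G0 X16.3 Y11.9
G1 X12.8 Y15.8
G1 X7.6 Y17.0
G1 X2.8 Y14.8
G1 X0.2 Y10.3
G1 X0.7 Y5.1
G1 X4.2 Y1.2
G1 X9.4 Y0.0
G1 X14.2 Y2.2
G1 X16.8 Y6.7
G1 X16.3 Y11.9
; layer 4
G0 Z10.8
G0 X16.3 Y11.9
G1 X12.8 Y15.8
G1 X7.6 Y17.0
G1 X2.8 Y14.8
G1 X0.2 Y10.3
G1 X0.7 Y5.1
G1 X4.2 Y1.2
G1 X9.4 Y0.0
G1 X14.2 Y2.2
G1 X16.8 Y6.7
G1 X16.3 Y11.9
; layer 5
G0 Z13.6
G0 X16.3 Y11.9
G1 X12.8 Y15.8
G1 X7.6 Y17.0
G1 X2.8 Y14.8
G1 X0.2 Y10.3
G1 X0.7 Y5.1
G1 X4.2 Y1.2
G1 X9.4 Y0.0
G1 X14.2 Y2.2
G1 X16.8 Y6.7
G1 X16.3 Y11.9
; layer 6
G0 Z16.3
G0 X16.3 Y11.9
G1 X12.8 Y15.8
G1 X7.6 Y17.0
G1 X2.8 Y14.8
G1 X0.2 Y10.3
G1 X0.7 Y5.1
G1 X4.2 Y1.2
G1 X9.4 Y0.0
G1 X14.2 Y2.2
G1 X16.8 Y6.7
G1 X16.3 Y11.9
; layer 7
G0 Z19.0
G0 X16.3 Y11.9
G1 X12.8 Y15.8
G1 X7.6 Y17.0
G1 X2.8 Y14.8
G1 X0.2 Y10.3
G1 X0.7 Y5.1
G1 X4.2 Y1.2
G1 X9.4 Y0.0
G1 X14.2 Y2.2
G1 X16.8 Y6.7
G1 X16.3 Y11.9
; layer 8
G0 Z21.7
G0 X16.3 Y11.9
G1 X12.8 Y15.8
G1 X7.6 Y17.0
G1 X2.8 Y14.8
G1 X0.2 Y10.3
G1 X0.7 Y5.1
G1 X4.2 Y1.2
G1 X9.4 Y0.0
G1 X14.2 Y2.2
G1 X16.8 Y6.7
G1 X16.3 Y11.9
M2 ; end

The solid is a regular 10-sided prism (a cylinder approximated with 10 flat sides), circumscribed radius ≈ 8.5 mm, height ≈ 21.7 mm. Slicing at Δz = 2.7 mm — 8 equal slices spanning the solid's height, so layer i sits at z = i·h/8 — gives 8 non-empty perimeters. Each is a 10-segment closed polygon; G0 lifts to the layer z and rapids to the start vertex, then G1 traces the edges.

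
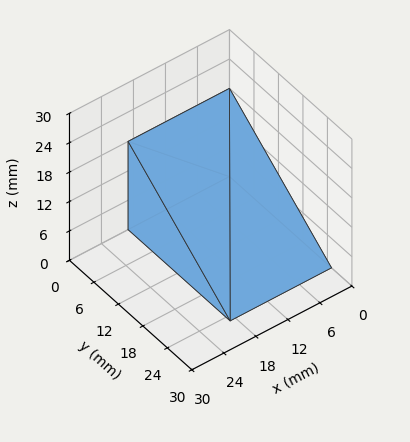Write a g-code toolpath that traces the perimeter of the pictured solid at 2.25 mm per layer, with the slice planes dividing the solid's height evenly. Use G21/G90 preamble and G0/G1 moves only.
Reading the render: the shape is a wedge (ramp): 19 × 25 mm base, rising to 18 mm along the y=0 edge and sloping linearly to z=0 at y=25 (dimensions read to the nearest mm from the axis ticks). For the g-code, the solid's height is divided into equal slices at the stated Δz and each level perimeter traced with G1 moves after a G0 lift.

; perimeter-only toolpath
G21 ; units = mm
G90 ; absolute positioning
G28 ; home
; layer 1
G0 Z2.25
G0 X0.00 Y0.00
G1 X19.00 Y0.00
G1 X19.00 Y21.88
G1 X0.00 Y21.88
G1 X0.00 Y0.00
; layer 2
G0 Z4.50
G0 X0.00 Y0.00
G1 X19.00 Y0.00
G1 X19.00 Y18.75
G1 X0.00 Y18.75
G1 X0.00 Y0.00
; layer 3
G0 Z6.75
G0 X0.00 Y0.00
G1 X19.00 Y0.00
G1 X19.00 Y15.62
G1 X0.00 Y15.62
G1 X0.00 Y0.00
; layer 4
G0 Z9.00
G0 X0.00 Y0.00
G1 X19.00 Y0.00
G1 X19.00 Y12.50
G1 X0.00 Y12.50
G1 X0.00 Y0.00
; layer 5
G0 Z11.25
G0 X0.00 Y0.00
G1 X19.00 Y0.00
G1 X19.00 Y9.38
G1 X0.00 Y9.38
G1 X0.00 Y0.00
; layer 6
G0 Z13.50
G0 X0.00 Y0.00
G1 X19.00 Y0.00
G1 X19.00 Y6.25
G1 X0.00 Y6.25
G1 X0.00 Y0.00
; layer 7
G0 Z15.75
G0 X0.00 Y0.00
G1 X19.00 Y0.00
G1 X19.00 Y3.12
G1 X0.00 Y3.12
G1 X0.00 Y0.00
M2 ; end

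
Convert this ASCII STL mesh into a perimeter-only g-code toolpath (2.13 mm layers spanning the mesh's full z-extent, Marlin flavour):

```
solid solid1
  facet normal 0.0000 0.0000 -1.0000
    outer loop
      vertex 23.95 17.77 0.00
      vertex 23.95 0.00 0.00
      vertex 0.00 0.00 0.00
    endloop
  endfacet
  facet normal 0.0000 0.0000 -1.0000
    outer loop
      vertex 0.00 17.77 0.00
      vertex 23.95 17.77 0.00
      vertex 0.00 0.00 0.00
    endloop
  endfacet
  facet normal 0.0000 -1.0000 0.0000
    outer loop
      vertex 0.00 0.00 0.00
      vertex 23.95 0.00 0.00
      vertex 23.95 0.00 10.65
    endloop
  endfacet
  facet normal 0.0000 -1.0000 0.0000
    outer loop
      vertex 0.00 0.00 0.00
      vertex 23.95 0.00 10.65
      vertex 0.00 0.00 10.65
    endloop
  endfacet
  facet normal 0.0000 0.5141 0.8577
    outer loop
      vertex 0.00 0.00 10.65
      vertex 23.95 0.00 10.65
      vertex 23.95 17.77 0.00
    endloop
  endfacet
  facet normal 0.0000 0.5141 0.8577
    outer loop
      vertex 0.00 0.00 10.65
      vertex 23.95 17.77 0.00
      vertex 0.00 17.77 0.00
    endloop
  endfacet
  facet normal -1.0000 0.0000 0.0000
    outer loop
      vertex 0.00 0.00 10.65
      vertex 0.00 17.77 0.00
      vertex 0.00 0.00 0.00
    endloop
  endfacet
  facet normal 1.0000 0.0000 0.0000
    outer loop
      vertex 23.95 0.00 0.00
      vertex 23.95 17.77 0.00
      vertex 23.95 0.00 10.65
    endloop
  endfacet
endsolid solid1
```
; perimeter-only toolpath
G21 ; units = mm
G90 ; absolute positioning
G28 ; home
; layer 1
G0 Z2.13
G0 X0.00 Y0.00
G1 X23.95 Y0.00
G1 X23.95 Y14.22
G1 X0.00 Y14.22
G1 X0.00 Y0.00
; layer 2
G0 Z4.26
G0 X0.00 Y0.00
G1 X23.95 Y0.00
G1 X23.95 Y10.66
G1 X0.00 Y10.66
G1 X0.00 Y0.00
; layer 3
G0 Z6.39
G0 X0.00 Y0.00
G1 X23.95 Y0.00
G1 X23.95 Y7.11
G1 X0.00 Y7.11
G1 X0.00 Y0.00
; layer 4
G0 Z8.52
G0 X0.00 Y0.00
G1 X23.95 Y0.00
G1 X23.95 Y3.55
G1 X0.00 Y3.55
G1 X0.00 Y0.00
M2 ; end

The solid is a wedge (ramp): 23.9 × 17.8 mm base, rising to 10.7 mm along the y=0 edge and sloping linearly to z=0 at y=17.8. Slicing at Δz = 2.13 mm — 5 equal slices spanning the solid's height, so layer i sits at z = i·h/5 — gives 4 non-empty perimeters. Each is a 4-segment closed polygon; G0 lifts to the layer z and rapids to the start vertex, then G1 traces the edges. The cross-section shrinks linearly with z (the slice at the apex is degenerate and omitted).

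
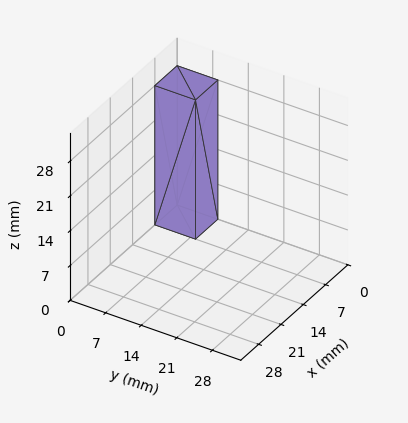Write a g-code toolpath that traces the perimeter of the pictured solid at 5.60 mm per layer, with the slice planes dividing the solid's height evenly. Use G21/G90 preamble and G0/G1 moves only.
Reading the render: the shape is a rectangular box, roughly 7 × 8 mm footprint and 28 mm tall (dimensions read to the nearest mm from the axis ticks). For the g-code, the solid's height is divided into equal slices at the stated Δz and each level perimeter traced with G1 moves after a G0 lift.

; perimeter-only toolpath
G21 ; units = mm
G90 ; absolute positioning
G28 ; home
; layer 1
G0 Z5.60
G0 X0.00 Y0.00
G1 X7.00 Y0.00
G1 X7.00 Y8.00
G1 X0.00 Y8.00
G1 X0.00 Y0.00
; layer 2
G0 Z11.20
G0 X0.00 Y0.00
G1 X7.00 Y0.00
G1 X7.00 Y8.00
G1 X0.00 Y8.00
G1 X0.00 Y0.00
; layer 3
G0 Z16.80
G0 X0.00 Y0.00
G1 X7.00 Y0.00
G1 X7.00 Y8.00
G1 X0.00 Y8.00
G1 X0.00 Y0.00
; layer 4
G0 Z22.40
G0 X0.00 Y0.00
G1 X7.00 Y0.00
G1 X7.00 Y8.00
G1 X0.00 Y8.00
G1 X0.00 Y0.00
; layer 5
G0 Z28.00
G0 X0.00 Y0.00
G1 X7.00 Y0.00
G1 X7.00 Y8.00
G1 X0.00 Y8.00
G1 X0.00 Y0.00
M2 ; end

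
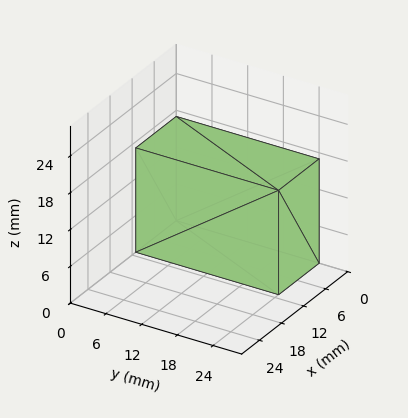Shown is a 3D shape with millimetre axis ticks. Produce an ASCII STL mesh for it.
Reading the render: the shape is a rectangular box, roughly 11 × 24 mm footprint and 17 mm tall (dimensions read to the nearest mm from the axis ticks). For the STL, each face is triangulated and given an outward normal.

solid part
  facet normal 0.0000 0.0000 -1.0000
    outer loop
      vertex 11.000 24.000 0.000
      vertex 11.000 0.000 0.000
      vertex 0.000 0.000 0.000
    endloop
  endfacet
  facet normal 0.0000 0.0000 -1.0000
    outer loop
      vertex 0.000 24.000 0.000
      vertex 11.000 24.000 0.000
      vertex 0.000 0.000 0.000
    endloop
  endfacet
  facet normal 0.0000 0.0000 1.0000
    outer loop
      vertex 0.000 0.000 17.000
      vertex 11.000 0.000 17.000
      vertex 11.000 24.000 17.000
    endloop
  endfacet
  facet normal 0.0000 0.0000 1.0000
    outer loop
      vertex 0.000 0.000 17.000
      vertex 11.000 24.000 17.000
      vertex 0.000 24.000 17.000
    endloop
  endfacet
  facet normal 0.0000 -1.0000 0.0000
    outer loop
      vertex 0.000 0.000 0.000
      vertex 11.000 0.000 0.000
      vertex 11.000 0.000 17.000
    endloop
  endfacet
  facet normal 0.0000 -1.0000 0.0000
    outer loop
      vertex 0.000 0.000 0.000
      vertex 11.000 0.000 17.000
      vertex 0.000 0.000 17.000
    endloop
  endfacet
  facet normal 0.0000 1.0000 0.0000
    outer loop
      vertex 11.000 24.000 17.000
      vertex 11.000 24.000 0.000
      vertex 0.000 24.000 0.000
    endloop
  endfacet
  facet normal 0.0000 1.0000 0.0000
    outer loop
      vertex 0.000 24.000 17.000
      vertex 11.000 24.000 17.000
      vertex 0.000 24.000 0.000
    endloop
  endfacet
  facet normal -1.0000 0.0000 0.0000
    outer loop
      vertex 0.000 24.000 17.000
      vertex 0.000 24.000 0.000
      vertex 0.000 0.000 0.000
    endloop
  endfacet
  facet normal -1.0000 0.0000 0.0000
    outer loop
      vertex 0.000 0.000 17.000
      vertex 0.000 24.000 17.000
      vertex 0.000 0.000 0.000
    endloop
  endfacet
  facet normal 1.0000 0.0000 0.0000
    outer loop
      vertex 11.000 0.000 0.000
      vertex 11.000 24.000 0.000
      vertex 11.000 24.000 17.000
    endloop
  endfacet
  facet normal 1.0000 0.0000 0.0000
    outer loop
      vertex 11.000 0.000 0.000
      vertex 11.000 24.000 17.000
      vertex 11.000 0.000 17.000
    endloop
  endfacet
endsolid part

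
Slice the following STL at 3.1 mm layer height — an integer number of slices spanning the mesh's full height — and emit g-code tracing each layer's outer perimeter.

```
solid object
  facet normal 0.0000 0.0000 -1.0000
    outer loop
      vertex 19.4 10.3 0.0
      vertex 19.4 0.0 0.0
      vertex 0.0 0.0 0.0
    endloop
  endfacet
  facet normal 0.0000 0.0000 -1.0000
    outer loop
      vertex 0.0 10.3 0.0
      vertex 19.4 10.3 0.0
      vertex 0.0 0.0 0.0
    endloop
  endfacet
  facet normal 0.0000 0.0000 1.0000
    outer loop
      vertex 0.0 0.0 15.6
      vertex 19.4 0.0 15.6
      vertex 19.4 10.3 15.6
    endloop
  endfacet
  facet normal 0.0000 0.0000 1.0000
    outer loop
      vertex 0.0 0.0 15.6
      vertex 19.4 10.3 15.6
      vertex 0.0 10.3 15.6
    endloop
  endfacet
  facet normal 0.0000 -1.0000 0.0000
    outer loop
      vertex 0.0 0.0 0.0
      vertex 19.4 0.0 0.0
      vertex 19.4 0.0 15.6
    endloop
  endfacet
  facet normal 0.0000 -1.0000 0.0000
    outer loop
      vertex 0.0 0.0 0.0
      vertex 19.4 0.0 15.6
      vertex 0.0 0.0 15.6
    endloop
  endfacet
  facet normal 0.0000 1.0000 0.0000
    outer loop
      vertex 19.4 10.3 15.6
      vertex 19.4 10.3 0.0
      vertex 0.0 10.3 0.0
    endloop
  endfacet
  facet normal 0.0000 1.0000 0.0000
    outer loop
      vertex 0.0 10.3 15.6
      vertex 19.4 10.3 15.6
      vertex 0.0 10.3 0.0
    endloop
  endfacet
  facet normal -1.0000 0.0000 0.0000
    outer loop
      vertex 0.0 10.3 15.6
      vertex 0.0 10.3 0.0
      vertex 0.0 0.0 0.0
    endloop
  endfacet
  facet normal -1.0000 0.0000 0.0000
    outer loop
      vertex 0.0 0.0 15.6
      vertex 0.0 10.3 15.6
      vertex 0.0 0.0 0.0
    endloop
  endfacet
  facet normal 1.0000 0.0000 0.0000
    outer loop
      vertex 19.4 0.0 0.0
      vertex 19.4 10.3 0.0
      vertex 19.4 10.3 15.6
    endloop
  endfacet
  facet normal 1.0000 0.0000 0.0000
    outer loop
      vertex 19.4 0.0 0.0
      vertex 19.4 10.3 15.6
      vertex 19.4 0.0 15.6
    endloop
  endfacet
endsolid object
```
; perimeter-only toolpath
G21 ; units = mm
G90 ; absolute positioning
G28 ; home
; layer 1
G0 Z3.1
G0 X0.0 Y0.0
G1 X19.4 Y0.0
G1 X19.4 Y10.3
G1 X0.0 Y10.3
G1 X0.0 Y0.0
; layer 2
G0 Z6.2
G0 X0.0 Y0.0
G1 X19.4 Y0.0
G1 X19.4 Y10.3
G1 X0.0 Y10.3
G1 X0.0 Y0.0
; layer 3
G0 Z9.4
G0 X0.0 Y0.0
G1 X19.4 Y0.0
G1 X19.4 Y10.3
G1 X0.0 Y10.3
G1 X0.0 Y0.0
; layer 4
G0 Z12.5
G0 X0.0 Y0.0
G1 X19.4 Y0.0
G1 X19.4 Y10.3
G1 X0.0 Y10.3
G1 X0.0 Y0.0
; layer 5
G0 Z15.6
G0 X0.0 Y0.0
G1 X19.4 Y0.0
G1 X19.4 Y10.3
G1 X0.0 Y10.3
G1 X0.0 Y0.0
M2 ; end

The solid is a rectangular box, roughly 19.4 × 10.3 mm footprint and 15.6 mm tall. Slicing at Δz = 3.1 mm — 5 equal slices spanning the solid's height, so layer i sits at z = i·h/5 — gives 5 non-empty perimeters. Each is a 4-segment closed polygon; G0 lifts to the layer z and rapids to the start vertex, then G1 traces the edges.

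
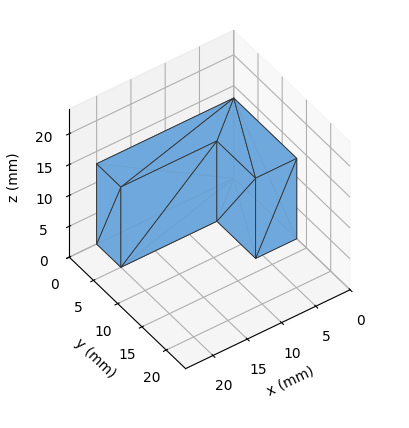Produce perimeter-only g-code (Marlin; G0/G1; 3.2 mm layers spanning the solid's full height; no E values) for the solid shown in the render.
Reading the render: the shape is an L-shaped prism: outer 20 × 13 mm, arm thicknesses ≈ 5 mm (horizontal) and 6 mm (vertical), extruded 13 mm in z (dimensions read to the nearest mm from the axis ticks). For the g-code, the solid's height is divided into equal slices at the stated Δz and each level perimeter traced with G1 moves after a G0 lift.

; perimeter-only toolpath
G21 ; units = mm
G90 ; absolute positioning
G28 ; home
; layer 1
G0 Z3.2
G0 X0.0 Y0.0
G1 X20.0 Y0.0
G1 X20.0 Y5.0
G1 X6.0 Y5.0
G1 X6.0 Y13.0
G1 X0.0 Y13.0
G1 X0.0 Y0.0
; layer 2
G0 Z6.5
G0 X0.0 Y0.0
G1 X20.0 Y0.0
G1 X20.0 Y5.0
G1 X6.0 Y5.0
G1 X6.0 Y13.0
G1 X0.0 Y13.0
G1 X0.0 Y0.0
; layer 3
G0 Z9.8
G0 X0.0 Y0.0
G1 X20.0 Y0.0
G1 X20.0 Y5.0
G1 X6.0 Y5.0
G1 X6.0 Y13.0
G1 X0.0 Y13.0
G1 X0.0 Y0.0
; layer 4
G0 Z13.0
G0 X0.0 Y0.0
G1 X20.0 Y0.0
G1 X20.0 Y5.0
G1 X6.0 Y5.0
G1 X6.0 Y13.0
G1 X0.0 Y13.0
G1 X0.0 Y0.0
M2 ; end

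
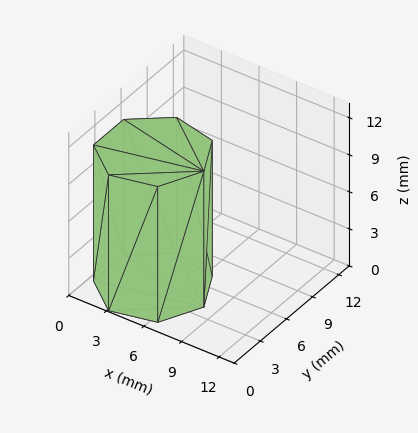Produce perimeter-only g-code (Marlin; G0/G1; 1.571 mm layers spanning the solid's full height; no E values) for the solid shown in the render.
Reading the render: the shape is a regular 7-sided prism (a cylinder approximated with 7 flat sides), circumscribed radius ≈ 4 mm, height ≈ 11 mm (dimensions read to the nearest mm from the axis ticks). For the g-code, the solid's height is divided into equal slices at the stated Δz and each level perimeter traced with G1 moves after a G0 lift.

; perimeter-only toolpath
G21 ; units = mm
G90 ; absolute positioning
G28 ; home
; layer 1
G0 Z1.571
G0 X8.000 Y4.000
G1 X6.494 Y7.127
G1 X3.110 Y7.900
G1 X0.396 Y5.736
G1 X0.396 Y2.264
G1 X3.110 Y0.100
G1 X6.494 Y0.873
G1 X8.000 Y4.000
; layer 2
G0 Z3.143
G0 X8.000 Y4.000
G1 X6.494 Y7.127
G1 X3.110 Y7.900
G1 X0.396 Y5.736
G1 X0.396 Y2.264
G1 X3.110 Y0.100
G1 X6.494 Y0.873
G1 X8.000 Y4.000
; layer 3
G0 Z4.714
G0 X8.000 Y4.000
G1 X6.494 Y7.127
G1 X3.110 Y7.900
G1 X0.396 Y5.736
G1 X0.396 Y2.264
G1 X3.110 Y0.100
G1 X6.494 Y0.873
G1 X8.000 Y4.000
; layer 4
G0 Z6.286
G0 X8.000 Y4.000
G1 X6.494 Y7.127
G1 X3.110 Y7.900
G1 X0.396 Y5.736
G1 X0.396 Y2.264
G1 X3.110 Y0.100
G1 X6.494 Y0.873
G1 X8.000 Y4.000
; layer 5
G0 Z7.857
G0 X8.000 Y4.000
G1 X6.494 Y7.127
G1 X3.110 Y7.900
G1 X0.396 Y5.736
G1 X0.396 Y2.264
G1 X3.110 Y0.100
G1 X6.494 Y0.873
G1 X8.000 Y4.000
; layer 6
G0 Z9.429
G0 X8.000 Y4.000
G1 X6.494 Y7.127
G1 X3.110 Y7.900
G1 X0.396 Y5.736
G1 X0.396 Y2.264
G1 X3.110 Y0.100
G1 X6.494 Y0.873
G1 X8.000 Y4.000
; layer 7
G0 Z11.000
G0 X8.000 Y4.000
G1 X6.494 Y7.127
G1 X3.110 Y7.900
G1 X0.396 Y5.736
G1 X0.396 Y2.264
G1 X3.110 Y0.100
G1 X6.494 Y0.873
G1 X8.000 Y4.000
M2 ; end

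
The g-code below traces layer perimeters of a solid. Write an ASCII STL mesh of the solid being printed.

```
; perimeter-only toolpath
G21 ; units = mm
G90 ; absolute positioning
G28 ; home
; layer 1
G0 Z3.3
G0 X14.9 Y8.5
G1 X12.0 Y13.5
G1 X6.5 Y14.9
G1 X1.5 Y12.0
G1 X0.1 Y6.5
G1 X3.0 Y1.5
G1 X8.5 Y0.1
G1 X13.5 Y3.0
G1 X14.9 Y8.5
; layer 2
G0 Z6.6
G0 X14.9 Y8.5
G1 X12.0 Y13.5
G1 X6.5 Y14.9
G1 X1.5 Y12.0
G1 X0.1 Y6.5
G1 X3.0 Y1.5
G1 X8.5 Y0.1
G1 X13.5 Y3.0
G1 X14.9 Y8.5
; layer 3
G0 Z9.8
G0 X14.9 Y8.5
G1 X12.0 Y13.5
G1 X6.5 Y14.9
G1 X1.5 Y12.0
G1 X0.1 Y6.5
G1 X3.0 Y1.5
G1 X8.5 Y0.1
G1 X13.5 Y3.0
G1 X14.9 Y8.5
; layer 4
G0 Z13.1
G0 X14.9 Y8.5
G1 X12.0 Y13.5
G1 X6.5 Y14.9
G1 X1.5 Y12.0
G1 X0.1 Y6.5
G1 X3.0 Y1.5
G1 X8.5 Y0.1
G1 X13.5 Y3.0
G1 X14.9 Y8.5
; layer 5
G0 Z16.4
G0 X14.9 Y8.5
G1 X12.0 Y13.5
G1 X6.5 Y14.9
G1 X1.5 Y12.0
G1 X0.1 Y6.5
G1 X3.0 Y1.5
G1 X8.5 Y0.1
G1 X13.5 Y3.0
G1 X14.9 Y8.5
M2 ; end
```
solid part
  facet normal 0.0000 0.0000 -1.0000
    outer loop
      vertex 6.5 14.9 0.0
      vertex 12.0 13.5 0.0
      vertex 14.9 8.5 0.0
    endloop
  endfacet
  facet normal 0.0000 0.0000 -1.0000
    outer loop
      vertex 1.5 12.0 0.0
      vertex 6.5 14.9 0.0
      vertex 14.9 8.5 0.0
    endloop
  endfacet
  facet normal 0.0000 0.0000 -1.0000
    outer loop
      vertex 0.1 6.5 0.0
      vertex 1.5 12.0 0.0
      vertex 14.9 8.5 0.0
    endloop
  endfacet
  facet normal 0.0000 0.0000 -1.0000
    outer loop
      vertex 3.0 1.5 0.0
      vertex 0.1 6.5 0.0
      vertex 14.9 8.5 0.0
    endloop
  endfacet
  facet normal 0.0000 0.0000 -1.0000
    outer loop
      vertex 8.5 0.1 0.0
      vertex 3.0 1.5 0.0
      vertex 14.9 8.5 0.0
    endloop
  endfacet
  facet normal 0.0000 0.0000 -1.0000
    outer loop
      vertex 13.5 3.0 0.0
      vertex 8.5 0.1 0.0
      vertex 14.9 8.5 0.0
    endloop
  endfacet
  facet normal 0.0000 0.0000 1.0000
    outer loop
      vertex 14.9 8.5 16.4
      vertex 12.0 13.5 16.4
      vertex 6.5 14.9 16.4
    endloop
  endfacet
  facet normal 0.0000 0.0000 1.0000
    outer loop
      vertex 14.9 8.5 16.4
      vertex 6.5 14.9 16.4
      vertex 1.5 12.0 16.4
    endloop
  endfacet
  facet normal 0.0000 0.0000 1.0000
    outer loop
      vertex 14.9 8.5 16.4
      vertex 1.5 12.0 16.4
      vertex 0.1 6.5 16.4
    endloop
  endfacet
  facet normal 0.0000 0.0000 1.0000
    outer loop
      vertex 14.9 8.5 16.4
      vertex 0.1 6.5 16.4
      vertex 3.0 1.5 16.4
    endloop
  endfacet
  facet normal 0.0000 0.0000 1.0000
    outer loop
      vertex 14.9 8.5 16.4
      vertex 3.0 1.5 16.4
      vertex 8.5 0.1 16.4
    endloop
  endfacet
  facet normal 0.0000 0.0000 1.0000
    outer loop
      vertex 14.9 8.5 16.4
      vertex 8.5 0.1 16.4
      vertex 13.5 3.0 16.4
    endloop
  endfacet
  facet normal 0.8650 0.5017 0.0000
    outer loop
      vertex 14.9 8.5 0.0
      vertex 12.0 13.5 0.0
      vertex 12.0 13.5 16.4
    endloop
  endfacet
  facet normal 0.8650 0.5017 0.0000
    outer loop
      vertex 14.9 8.5 0.0
      vertex 12.0 13.5 16.4
      vertex 14.9 8.5 16.4
    endloop
  endfacet
  facet normal 0.2467 0.9691 0.0000
    outer loop
      vertex 12.0 13.5 0.0
      vertex 6.5 14.9 0.0
      vertex 6.5 14.9 16.4
    endloop
  endfacet
  facet normal 0.2467 0.9691 0.0000
    outer loop
      vertex 12.0 13.5 0.0
      vertex 6.5 14.9 16.4
      vertex 12.0 13.5 16.4
    endloop
  endfacet
  facet normal -0.5017 0.8650 0.0000
    outer loop
      vertex 6.5 14.9 0.0
      vertex 1.5 12.0 0.0
      vertex 1.5 12.0 16.4
    endloop
  endfacet
  facet normal -0.5017 0.8650 0.0000
    outer loop
      vertex 6.5 14.9 0.0
      vertex 1.5 12.0 16.4
      vertex 6.5 14.9 16.4
    endloop
  endfacet
  facet normal -0.9691 0.2467 0.0000
    outer loop
      vertex 1.5 12.0 0.0
      vertex 0.1 6.5 0.0
      vertex 0.1 6.5 16.4
    endloop
  endfacet
  facet normal -0.9691 0.2467 0.0000
    outer loop
      vertex 1.5 12.0 0.0
      vertex 0.1 6.5 16.4
      vertex 1.5 12.0 16.4
    endloop
  endfacet
  facet normal -0.8650 -0.5017 0.0000
    outer loop
      vertex 0.1 6.5 0.0
      vertex 3.0 1.5 0.0
      vertex 3.0 1.5 16.4
    endloop
  endfacet
  facet normal -0.8650 -0.5017 0.0000
    outer loop
      vertex 0.1 6.5 0.0
      vertex 3.0 1.5 16.4
      vertex 0.1 6.5 16.4
    endloop
  endfacet
  facet normal -0.2467 -0.9691 0.0000
    outer loop
      vertex 3.0 1.5 0.0
      vertex 8.5 0.1 0.0
      vertex 8.5 0.1 16.4
    endloop
  endfacet
  facet normal -0.2467 -0.9691 0.0000
    outer loop
      vertex 3.0 1.5 0.0
      vertex 8.5 0.1 16.4
      vertex 3.0 1.5 16.4
    endloop
  endfacet
  facet normal 0.5017 -0.8650 0.0000
    outer loop
      vertex 8.5 0.1 0.0
      vertex 13.5 3.0 0.0
      vertex 13.5 3.0 16.4
    endloop
  endfacet
  facet normal 0.5017 -0.8650 0.0000
    outer loop
      vertex 8.5 0.1 0.0
      vertex 13.5 3.0 16.4
      vertex 8.5 0.1 16.4
    endloop
  endfacet
  facet normal 0.9691 -0.2467 0.0000
    outer loop
      vertex 13.5 3.0 0.0
      vertex 14.9 8.5 0.0
      vertex 14.9 8.5 16.4
    endloop
  endfacet
  facet normal 0.9691 -0.2467 0.0000
    outer loop
      vertex 13.5 3.0 0.0
      vertex 14.9 8.5 16.4
      vertex 13.5 3.0 16.4
    endloop
  endfacet
endsolid part

The G0 Z moves step by Δz≈3.3 mm. Every layer's G1 loop is the same polygon, so the solid is a straight extrusion of it from z=0 to z≈16.4. Closing with flat bottom and top caps and triangulating gives 28 facets — a regular 8-sided prism (a cylinder approximated with 8 flat sides), circumscribed radius ≈ 7.5 mm, height ≈ 16.4 mm.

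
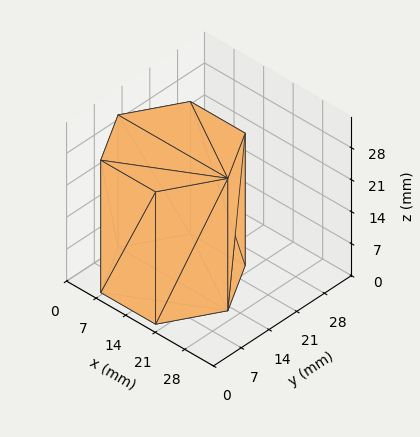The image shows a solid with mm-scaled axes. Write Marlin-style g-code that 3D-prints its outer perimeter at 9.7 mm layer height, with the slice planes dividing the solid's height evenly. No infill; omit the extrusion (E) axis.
Reading the render: the shape is a regular 6-sided prism (a cylinder approximated with 6 flat sides), circumscribed radius ≈ 13 mm, height ≈ 29 mm (dimensions read to the nearest mm from the axis ticks). For the g-code, the solid's height is divided into equal slices at the stated Δz and each level perimeter traced with G1 moves after a G0 lift.

; perimeter-only toolpath
G21 ; units = mm
G90 ; absolute positioning
G28 ; home
; layer 1
G0 Z9.7
G0 X26.0 Y13.0
G1 X19.5 Y24.3
G1 X6.5 Y24.3
G1 X0.0 Y13.0
G1 X6.5 Y1.7
G1 X19.5 Y1.7
G1 X26.0 Y13.0
; layer 2
G0 Z19.3
G0 X26.0 Y13.0
G1 X19.5 Y24.3
G1 X6.5 Y24.3
G1 X0.0 Y13.0
G1 X6.5 Y1.7
G1 X19.5 Y1.7
G1 X26.0 Y13.0
; layer 3
G0 Z29.0
G0 X26.0 Y13.0
G1 X19.5 Y24.3
G1 X6.5 Y24.3
G1 X0.0 Y13.0
G1 X6.5 Y1.7
G1 X19.5 Y1.7
G1 X26.0 Y13.0
M2 ; end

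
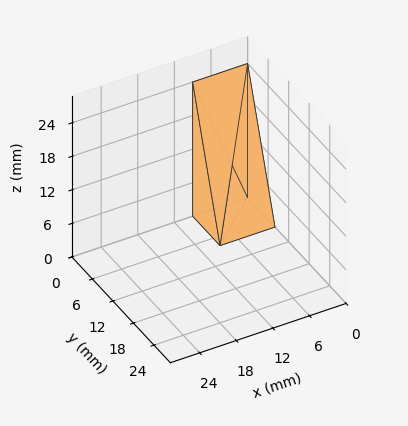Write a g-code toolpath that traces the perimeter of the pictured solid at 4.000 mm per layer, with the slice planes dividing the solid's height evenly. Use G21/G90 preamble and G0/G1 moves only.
Reading the render: the shape is a wedge (ramp): 9 × 8 mm base, rising to 24 mm along the y=0 edge and sloping linearly to z=0 at y=8 (dimensions read to the nearest mm from the axis ticks). For the g-code, the solid's height is divided into equal slices at the stated Δz and each level perimeter traced with G1 moves after a G0 lift.

; perimeter-only toolpath
G21 ; units = mm
G90 ; absolute positioning
G28 ; home
; layer 1
G0 Z4.000
G0 X0.000 Y0.000
G1 X9.000 Y0.000
G1 X9.000 Y6.667
G1 X0.000 Y6.667
G1 X0.000 Y0.000
; layer 2
G0 Z8.000
G0 X0.000 Y0.000
G1 X9.000 Y0.000
G1 X9.000 Y5.333
G1 X0.000 Y5.333
G1 X0.000 Y0.000
; layer 3
G0 Z12.000
G0 X0.000 Y0.000
G1 X9.000 Y0.000
G1 X9.000 Y4.000
G1 X0.000 Y4.000
G1 X0.000 Y0.000
; layer 4
G0 Z16.000
G0 X0.000 Y0.000
G1 X9.000 Y0.000
G1 X9.000 Y2.667
G1 X0.000 Y2.667
G1 X0.000 Y0.000
; layer 5
G0 Z20.000
G0 X0.000 Y0.000
G1 X9.000 Y0.000
G1 X9.000 Y1.333
G1 X0.000 Y1.333
G1 X0.000 Y0.000
M2 ; end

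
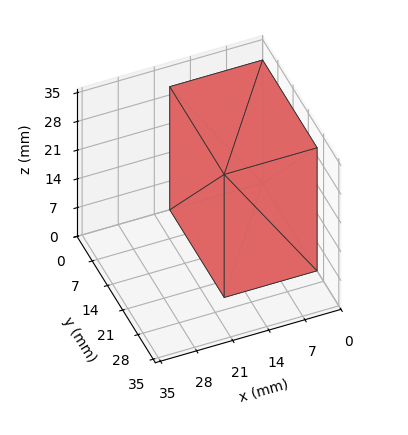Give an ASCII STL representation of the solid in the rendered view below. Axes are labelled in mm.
Reading the render: the shape is a rectangular box, roughly 18 × 25 mm footprint and 30 mm tall (dimensions read to the nearest mm from the axis ticks). For the STL, each face is triangulated and given an outward normal.

solid part
  facet normal 0.0000 0.0000 -1.0000
    outer loop
      vertex 18.000 25.000 0.000
      vertex 18.000 0.000 0.000
      vertex 0.000 0.000 0.000
    endloop
  endfacet
  facet normal 0.0000 0.0000 -1.0000
    outer loop
      vertex 0.000 25.000 0.000
      vertex 18.000 25.000 0.000
      vertex 0.000 0.000 0.000
    endloop
  endfacet
  facet normal 0.0000 0.0000 1.0000
    outer loop
      vertex 0.000 0.000 30.000
      vertex 18.000 0.000 30.000
      vertex 18.000 25.000 30.000
    endloop
  endfacet
  facet normal 0.0000 0.0000 1.0000
    outer loop
      vertex 0.000 0.000 30.000
      vertex 18.000 25.000 30.000
      vertex 0.000 25.000 30.000
    endloop
  endfacet
  facet normal 0.0000 -1.0000 0.0000
    outer loop
      vertex 0.000 0.000 0.000
      vertex 18.000 0.000 0.000
      vertex 18.000 0.000 30.000
    endloop
  endfacet
  facet normal 0.0000 -1.0000 0.0000
    outer loop
      vertex 0.000 0.000 0.000
      vertex 18.000 0.000 30.000
      vertex 0.000 0.000 30.000
    endloop
  endfacet
  facet normal 0.0000 1.0000 0.0000
    outer loop
      vertex 18.000 25.000 30.000
      vertex 18.000 25.000 0.000
      vertex 0.000 25.000 0.000
    endloop
  endfacet
  facet normal 0.0000 1.0000 0.0000
    outer loop
      vertex 0.000 25.000 30.000
      vertex 18.000 25.000 30.000
      vertex 0.000 25.000 0.000
    endloop
  endfacet
  facet normal -1.0000 0.0000 0.0000
    outer loop
      vertex 0.000 25.000 30.000
      vertex 0.000 25.000 0.000
      vertex 0.000 0.000 0.000
    endloop
  endfacet
  facet normal -1.0000 0.0000 0.0000
    outer loop
      vertex 0.000 0.000 30.000
      vertex 0.000 25.000 30.000
      vertex 0.000 0.000 0.000
    endloop
  endfacet
  facet normal 1.0000 0.0000 0.0000
    outer loop
      vertex 18.000 0.000 0.000
      vertex 18.000 25.000 0.000
      vertex 18.000 25.000 30.000
    endloop
  endfacet
  facet normal 1.0000 0.0000 0.0000
    outer loop
      vertex 18.000 0.000 0.000
      vertex 18.000 25.000 30.000
      vertex 18.000 0.000 30.000
    endloop
  endfacet
endsolid part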